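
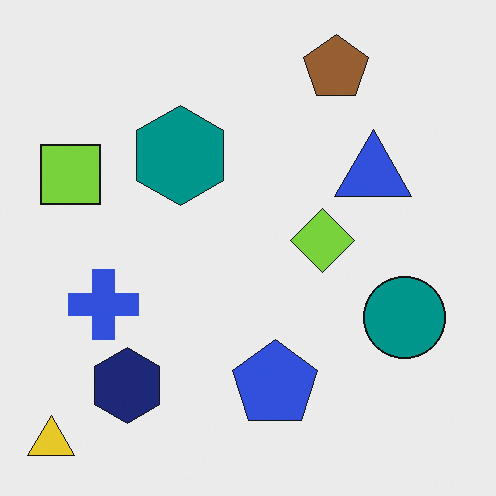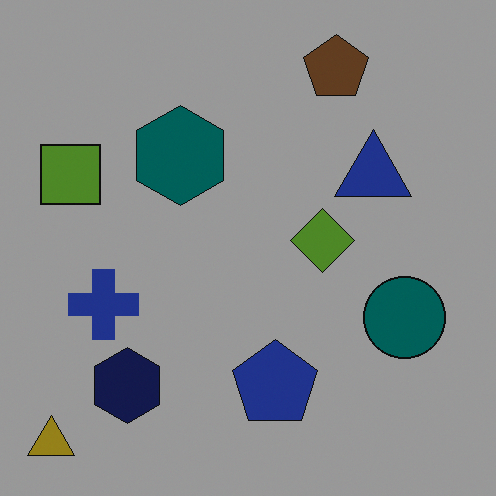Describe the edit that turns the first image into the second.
Substantially darkened.

Every pixel — background and shapes alike — is uniformly darkened.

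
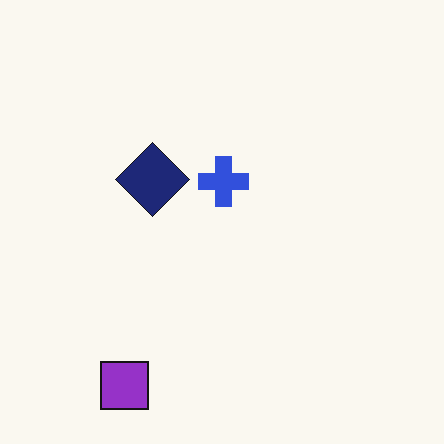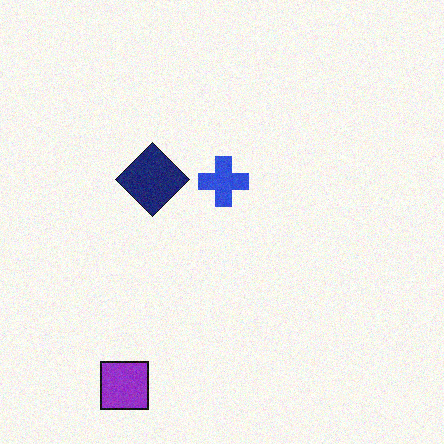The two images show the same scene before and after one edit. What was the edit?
Degraded with light additive noise.

Random speckle covers the whole image, including the flat background.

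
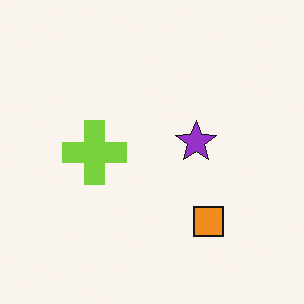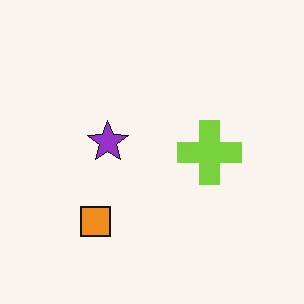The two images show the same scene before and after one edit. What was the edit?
It was flipped horizontally (left ↔ right).

The lime cross is in the left of the first image and the right of the second — shapes on opposite sides of the vertical midline have swapped in a mirror flip.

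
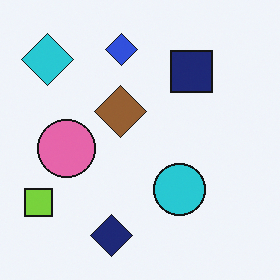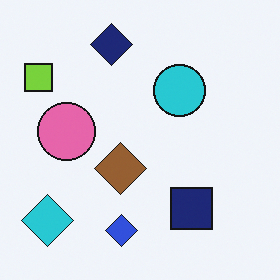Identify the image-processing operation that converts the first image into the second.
This is the original image flipped vertically (top ↔ bottom).

The navy diamond is in the bottom of the first image and the top of the second — shapes on opposite sides of the horizontal midline have swapped in a mirror flip.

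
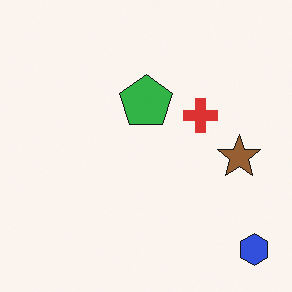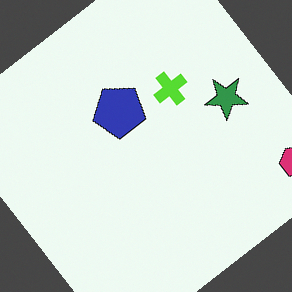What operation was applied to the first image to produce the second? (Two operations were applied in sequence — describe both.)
The second image is the first rotated counter-clockwise by a large amount — several tens of degrees, then hue-shifted by a moderate amount.

Every shape is tilted by the same angle and the image corners show triangular fill wedges — a whole-image rotation by a non-right angle. Every shape's color has rotated by the same amount around the hue wheel — a uniform hue shift.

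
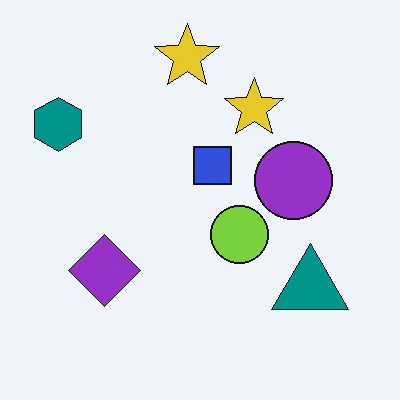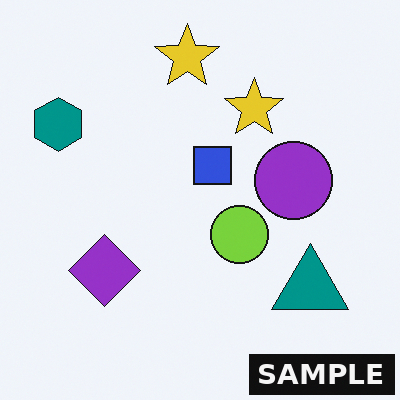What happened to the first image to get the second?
Watermarked with the text "SAMPLE" in the lower-right corner.

A dark label reading "SAMPLE" appears in the lower-right corner.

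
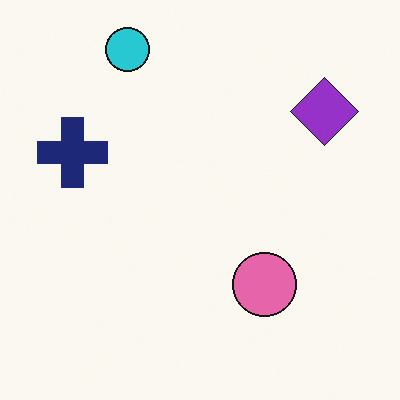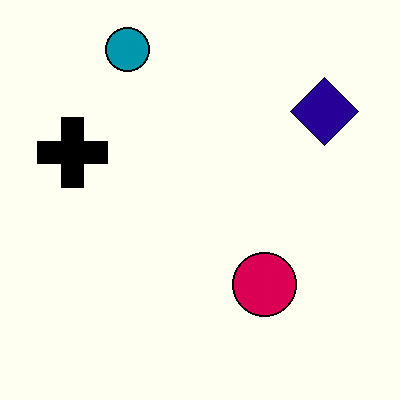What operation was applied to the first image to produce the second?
Boosted in contrast.

Tones are pushed away from mid-grey across the whole image — a global contrast change.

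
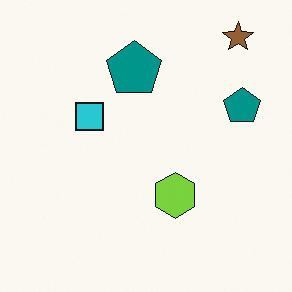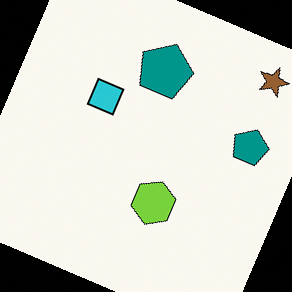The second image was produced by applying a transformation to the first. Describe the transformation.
It was rotated clockwise by a moderate amount.

Every shape is tilted by the same angle and the image corners show triangular fill wedges — a whole-image rotation by a non-right angle.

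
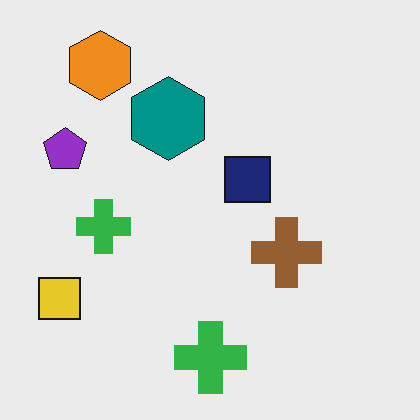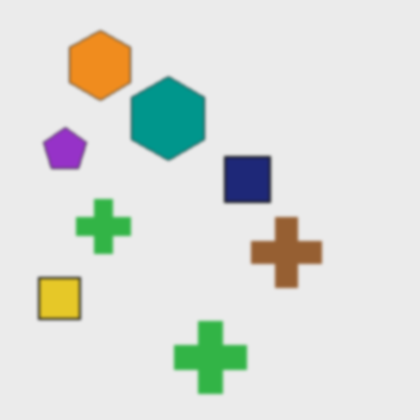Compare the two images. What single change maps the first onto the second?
This is the original image lightly blurred.

Shape edges and outlines are uniformly softened across the whole image.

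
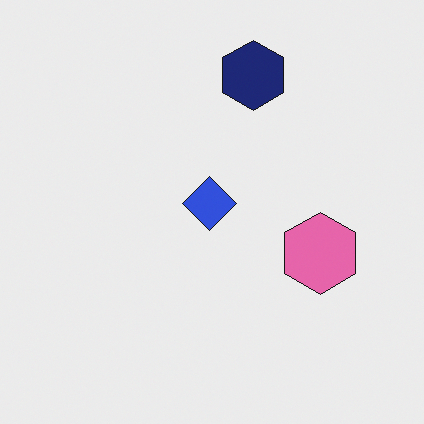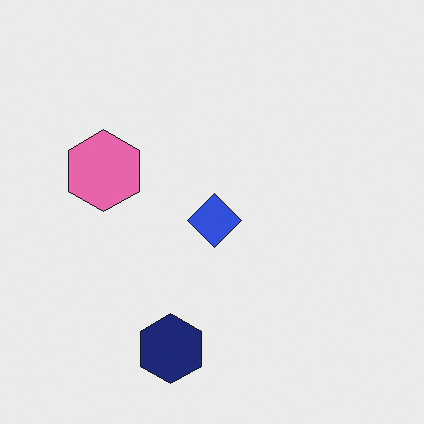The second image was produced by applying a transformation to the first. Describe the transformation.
The image was rotated 180°.

The navy hexagon sits in the top of the first image and the bottom of the second — consistent with a whole-image 180° rotation.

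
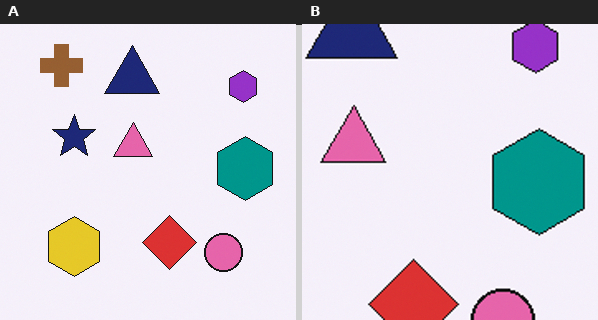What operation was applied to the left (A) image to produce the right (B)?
The right (B) image is the left (A) cropped to a noticeably smaller region and rescaled.

The visible shapes are larger and the field of view is narrower; shapes near the original edges may be partly or wholly outside the frame — a crop-and-rescale.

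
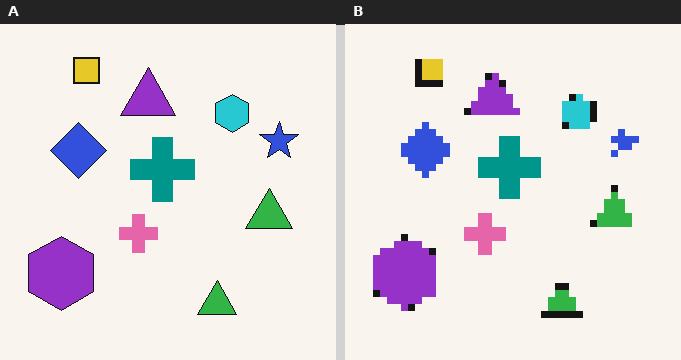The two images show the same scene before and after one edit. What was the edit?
The image was moderately pixelated.

Shapes are reduced to large square blocks; fine edges and outlines are lost — a downscale-then-upscale (mosaic) effect.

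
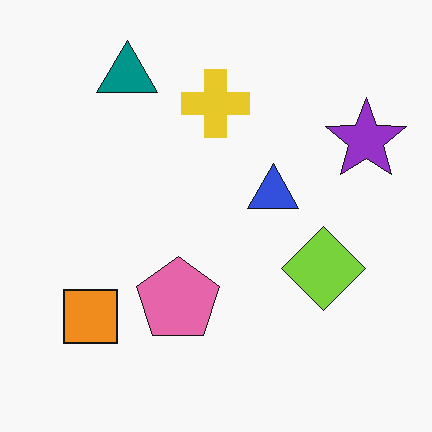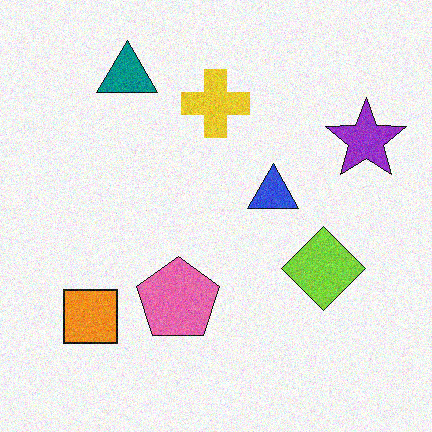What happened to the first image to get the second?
This is the original image degraded with visible gaussian noise.

Random speckle covers the whole image, including the flat background.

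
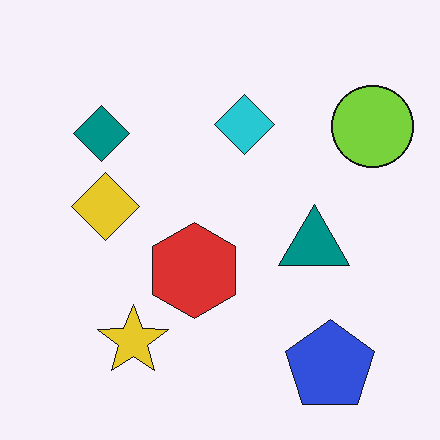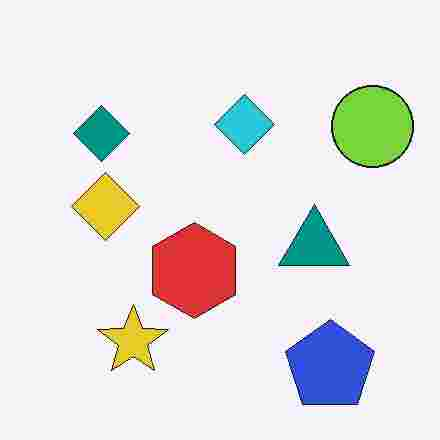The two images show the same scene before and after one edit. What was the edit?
The image was degraded with heavy JPEG compression.

Blocky 8×8 compression artifacts appear around shape edges and the flat background shows ringing — characteristic JPEG degradation.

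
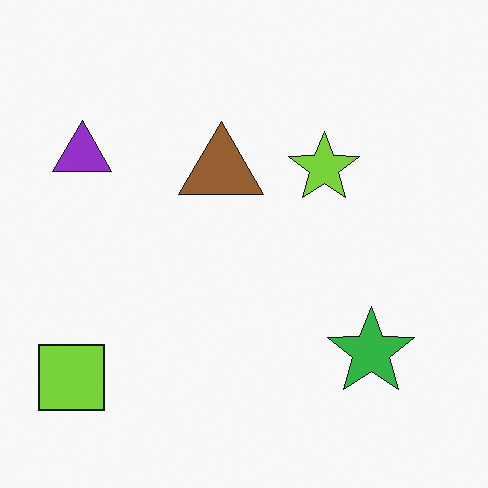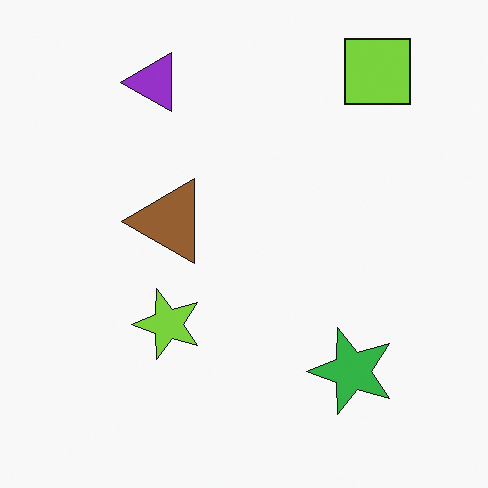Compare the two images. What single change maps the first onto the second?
Transposed (reflected across the top-left ↔ bottom-right diagonal).

Shapes have swapped their row and column positions — what was in the top-right is now in the bottom-left — a diagonal reflection.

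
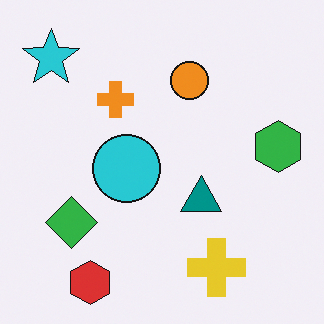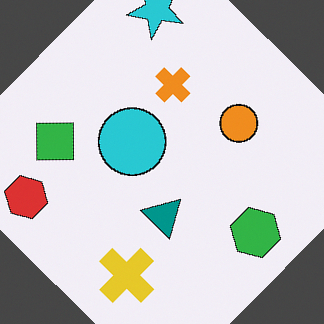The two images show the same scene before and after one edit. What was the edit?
Rotated clockwise by a large amount — several tens of degrees.

Every shape is tilted by the same angle and the image corners show triangular fill wedges — a whole-image rotation by a non-right angle.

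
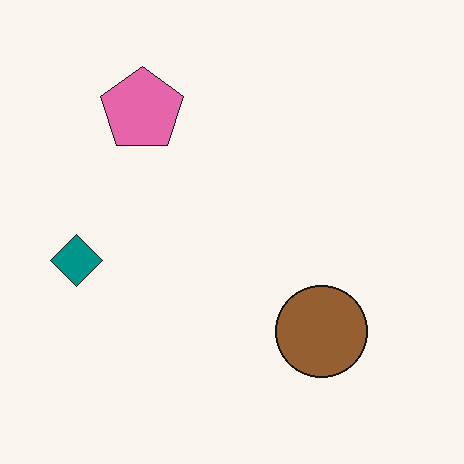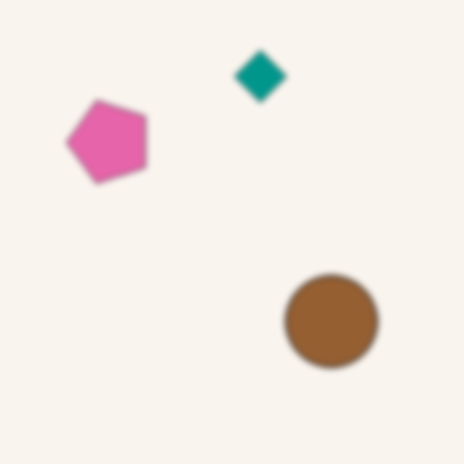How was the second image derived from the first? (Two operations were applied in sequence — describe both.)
The second image is the first transposed (reflected across the top-left ↔ bottom-right diagonal), then noticeably gaussian-blurred.

Shapes have swapped their row and column positions — what was in the top-right is now in the bottom-left — a diagonal reflection. Shape edges and outlines are uniformly softened across the whole image.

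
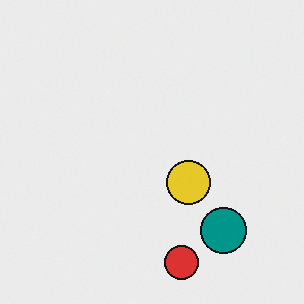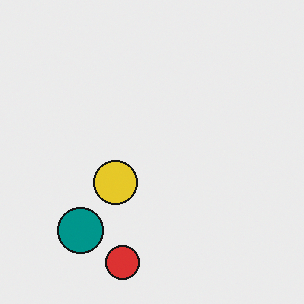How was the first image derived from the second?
Flipped horizontally (left ↔ right).

The teal circle is in the bottom-left of the second image and the bottom-right of the first — shapes on opposite sides of the vertical midline have swapped in a mirror flip.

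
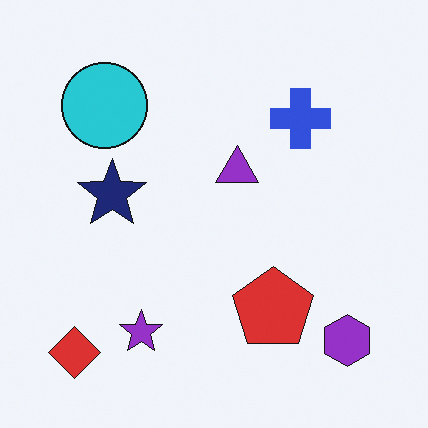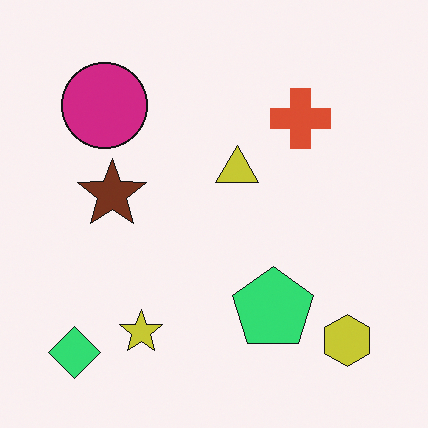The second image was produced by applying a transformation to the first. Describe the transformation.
The second image is the first hue-shifted by a moderate amount.

Every shape's color has rotated by the same amount around the hue wheel — a uniform hue shift.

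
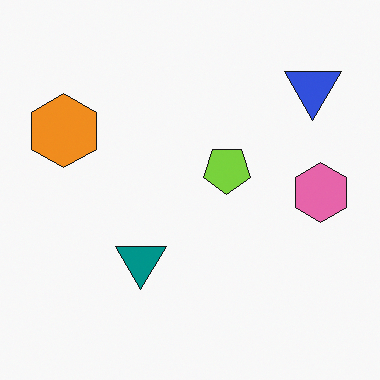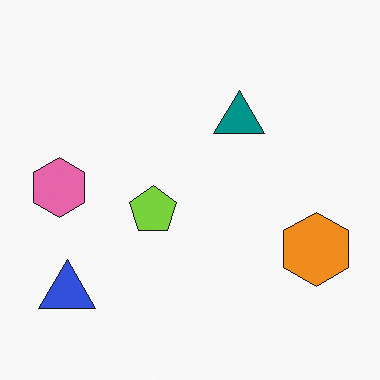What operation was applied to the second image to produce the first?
The image was rotated 180°.

The blue triangle sits in the bottom-left of the second image and the top-right of the first — consistent with a whole-image 180° rotation.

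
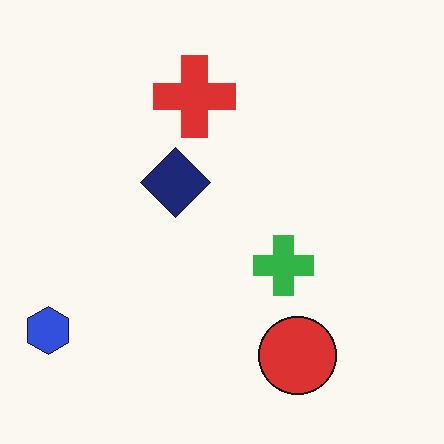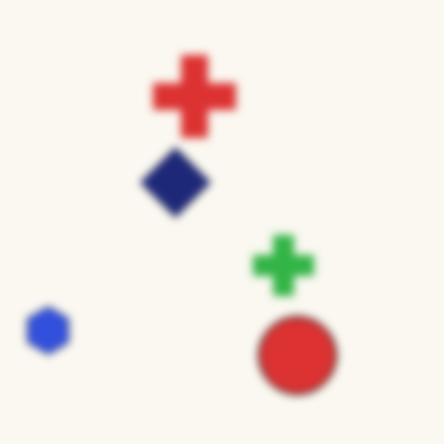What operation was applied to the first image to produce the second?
Moderately blurred.

Shape edges and outlines are uniformly softened across the whole image.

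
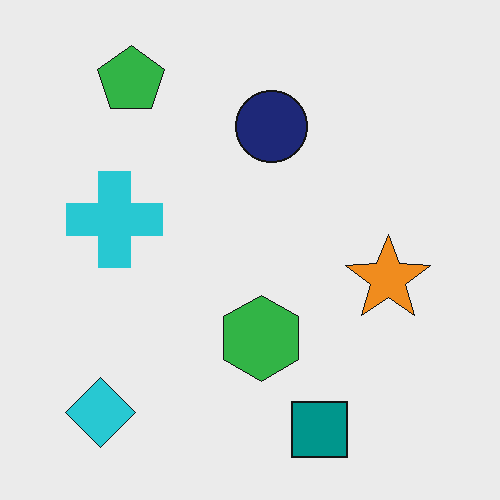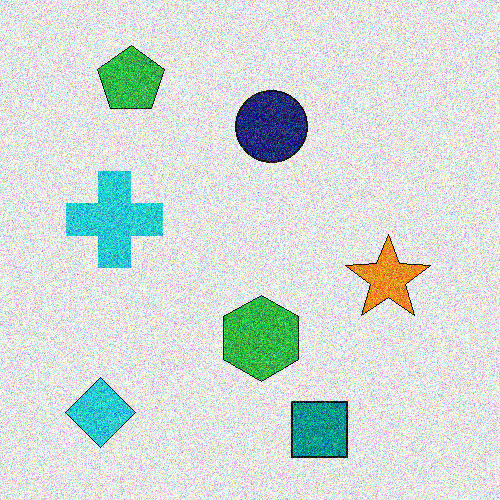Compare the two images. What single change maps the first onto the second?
Degraded with strong gaussian noise.

Random speckle covers the whole image, including the flat background.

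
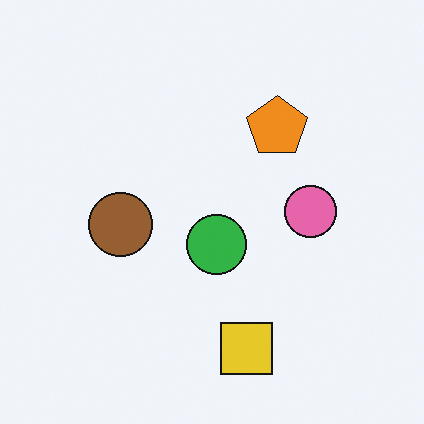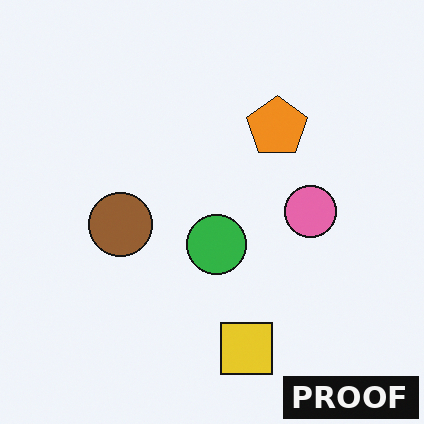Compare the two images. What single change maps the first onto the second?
This is the original image watermarked with the text "PROOF" in the lower-right corner.

A dark label reading "PROOF" appears in the lower-right corner.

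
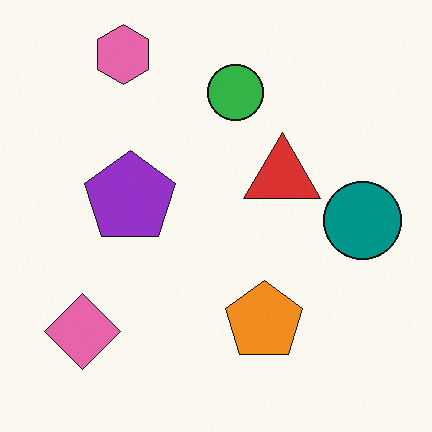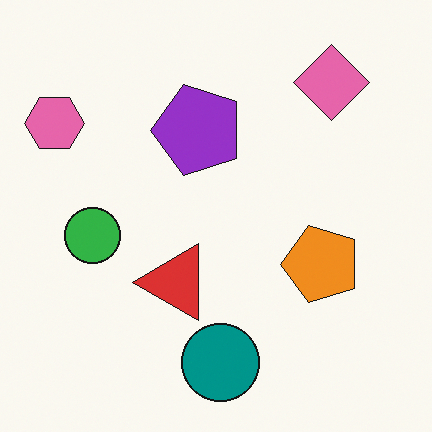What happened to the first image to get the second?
The second image is the first transposed (reflected across the top-left ↔ bottom-right diagonal).

Shapes have swapped their row and column positions — what was in the top-right is now in the bottom-left — a diagonal reflection.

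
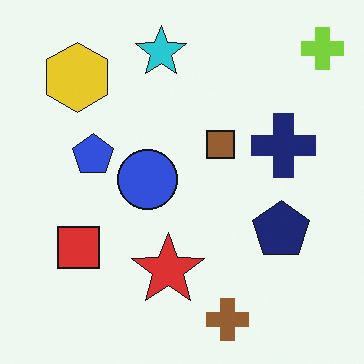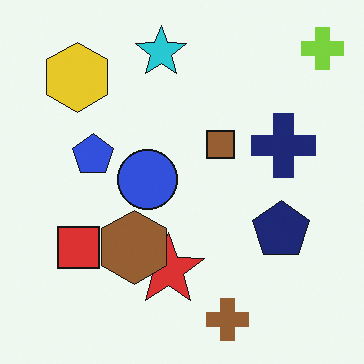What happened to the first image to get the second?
The image was overlaid with an additional brown hexagon.

A brown hexagon appears in the second image that is absent from the first.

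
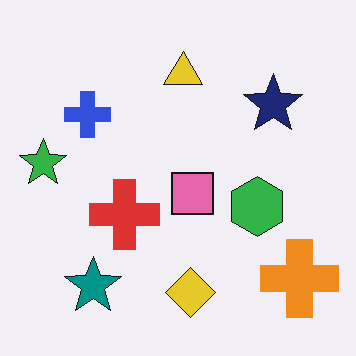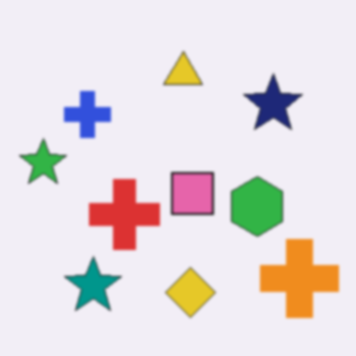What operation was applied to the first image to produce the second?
The image was slightly softened.

Shape edges and outlines are uniformly softened across the whole image.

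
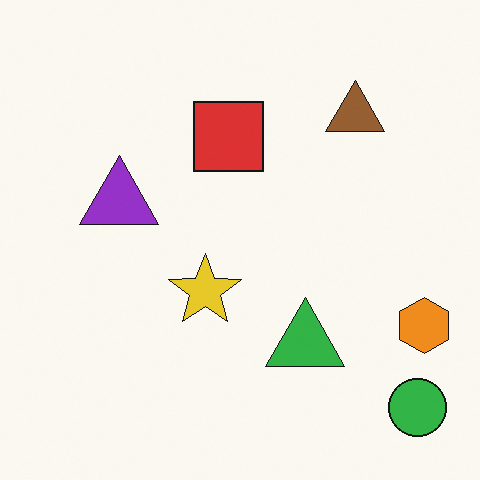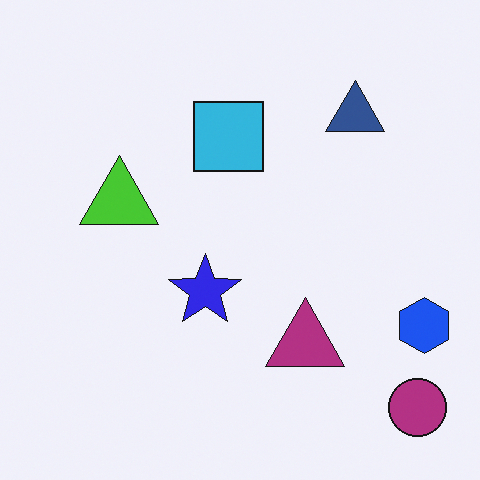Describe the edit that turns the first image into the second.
The transformation is: hue-shifted by a large amount.

Every shape's color has rotated by the same amount around the hue wheel — a uniform hue shift.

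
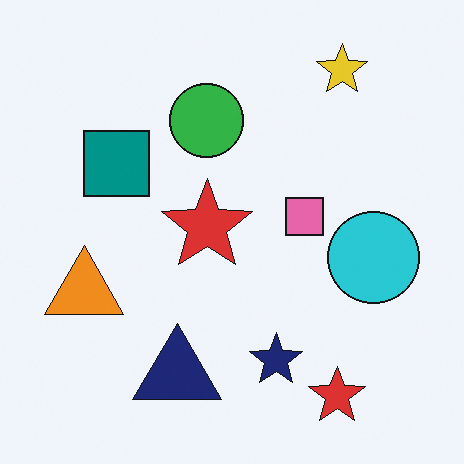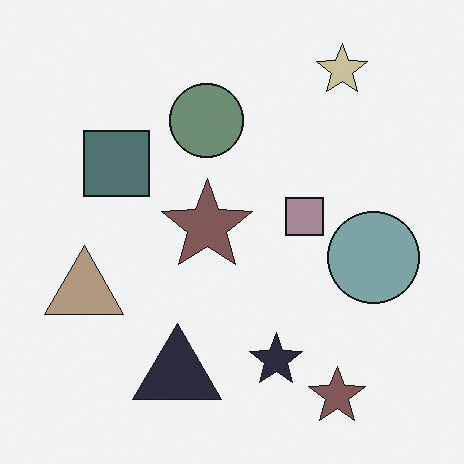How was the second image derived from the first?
Heavily desaturated.

All colors are more muted and greyish — a global saturation change.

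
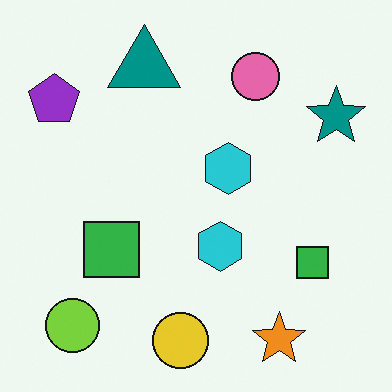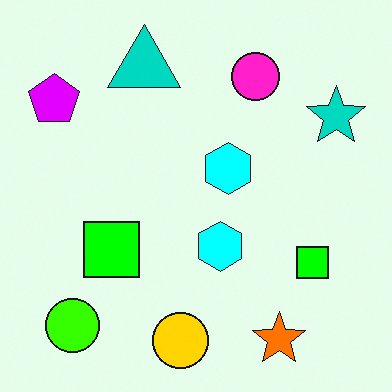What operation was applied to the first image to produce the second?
The image was made much more vivid (saturation change).

All colors are more vivid — a global saturation change.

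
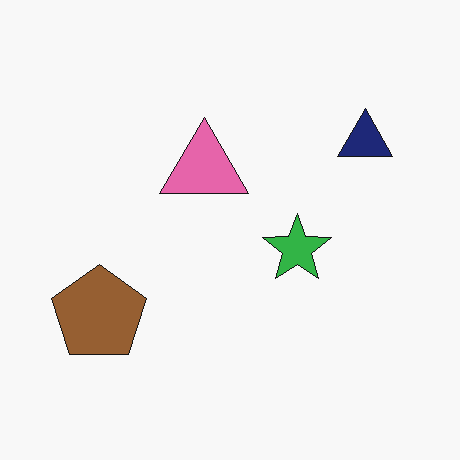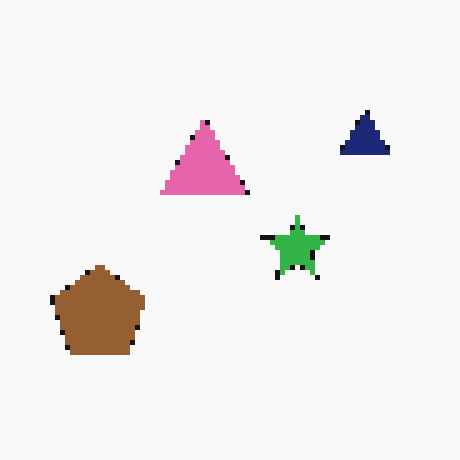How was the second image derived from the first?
The image was mildly pixelated.

Shapes are reduced to large square blocks; fine edges and outlines are lost — a downscale-then-upscale (mosaic) effect.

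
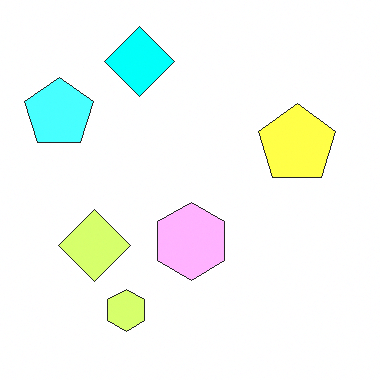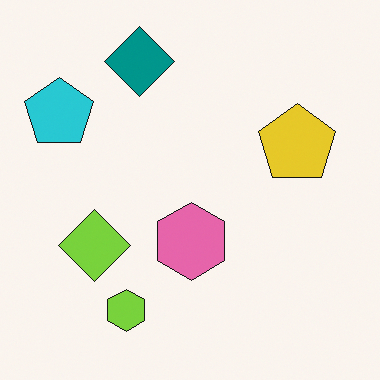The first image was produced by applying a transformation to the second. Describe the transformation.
The image was substantially brightened.

Every pixel — background and shapes alike — is uniformly brightened.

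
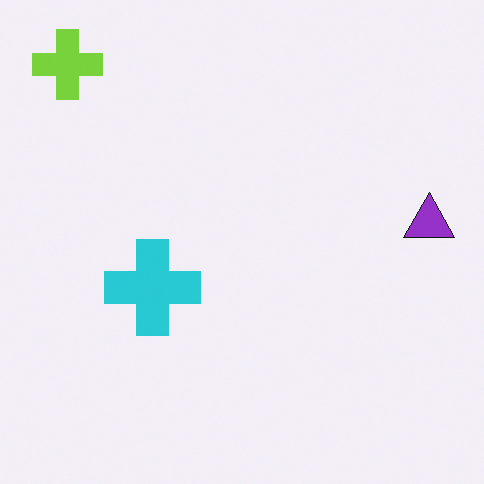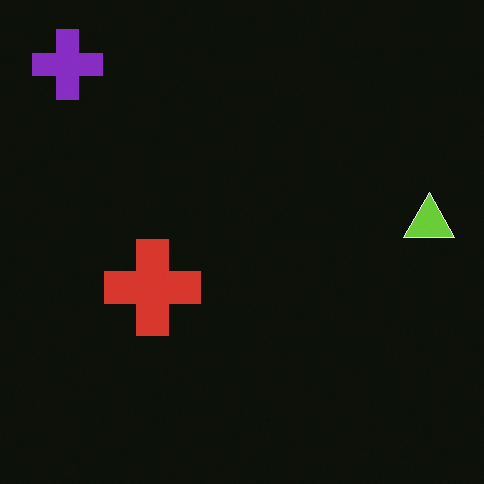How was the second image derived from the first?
Color-inverted (negative).

The light background has become dark and every shape's color is its complement — a photographic negative.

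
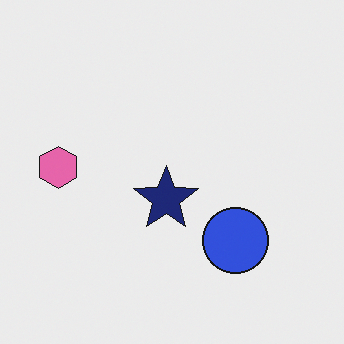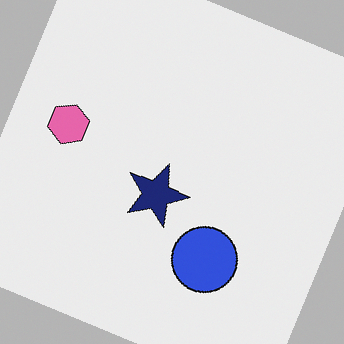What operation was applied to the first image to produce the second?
This is the original image rotated clockwise by a moderate amount.

Every shape is tilted by the same angle and the image corners show triangular fill wedges — a whole-image rotation by a non-right angle.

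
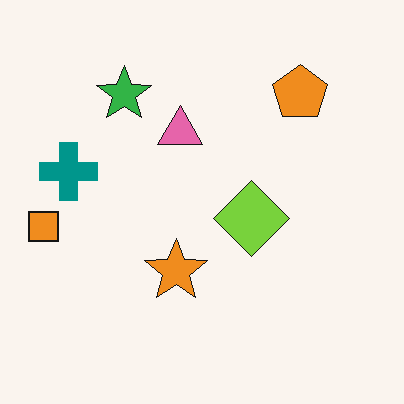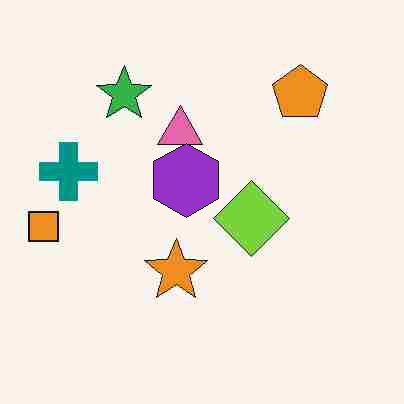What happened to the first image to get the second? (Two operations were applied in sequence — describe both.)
This is the original image degraded with heavy JPEG compression, then overlaid with an additional purple hexagon.

Blocky 8×8 compression artifacts appear around shape edges and the flat background shows ringing — characteristic JPEG degradation. A purple hexagon appears in the second image that is absent from the first.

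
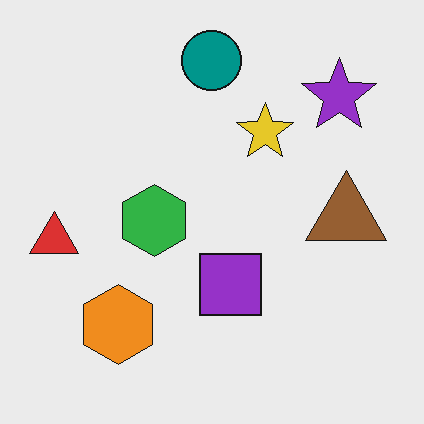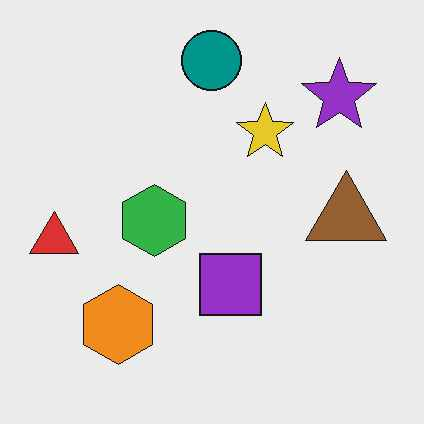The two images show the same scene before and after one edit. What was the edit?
Given moderate JPEG compression.

Blocky 8×8 compression artifacts appear around shape edges and the flat background shows ringing — characteristic JPEG degradation.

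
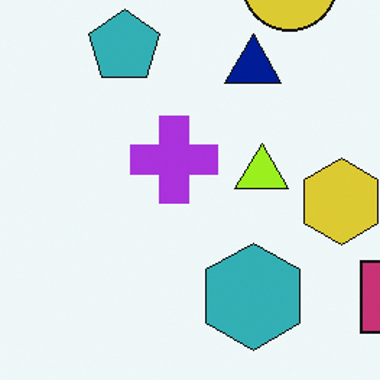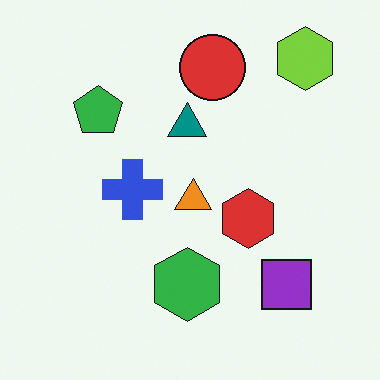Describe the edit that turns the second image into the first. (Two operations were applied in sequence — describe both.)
The transformation is: cropped slightly and scaled back up, then hue-shifted by a small amount.

The visible shapes are larger and the field of view is narrower; shapes near the original edges may be partly or wholly outside the frame — a crop-and-rescale. Every shape's color has rotated by the same amount around the hue wheel — a uniform hue shift.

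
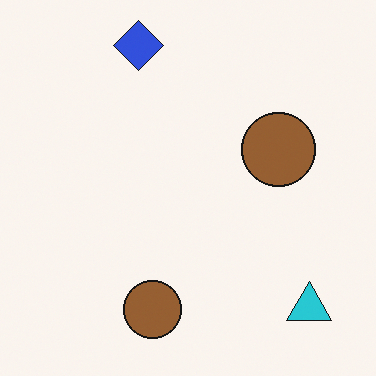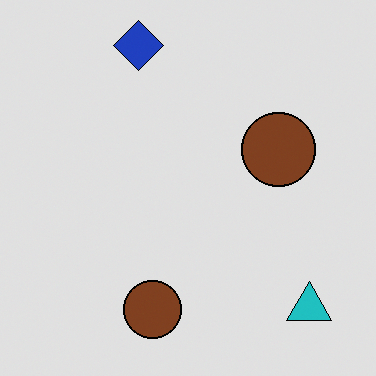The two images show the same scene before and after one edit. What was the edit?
It was moderately posterized.

Each flat color has snapped to a coarser quantized level — most visibly, the near-white background has dropped to a flat grey.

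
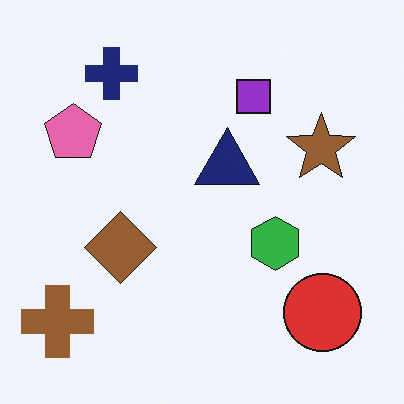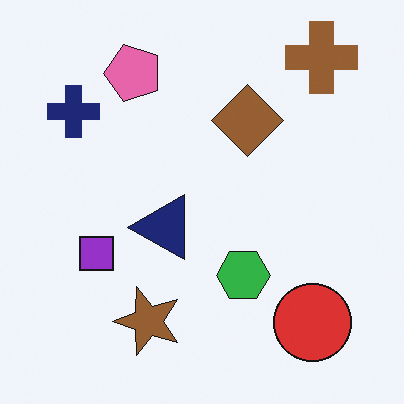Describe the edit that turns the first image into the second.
It was transposed (reflected across the top-left ↔ bottom-right diagonal).

Shapes have swapped their row and column positions — what was in the top-right is now in the bottom-left — a diagonal reflection.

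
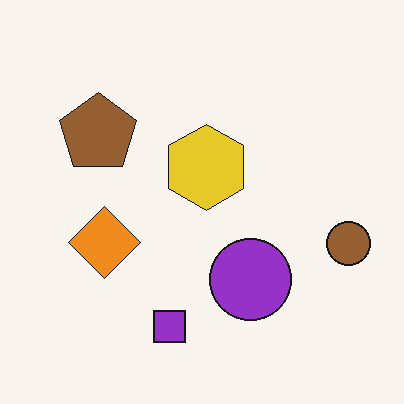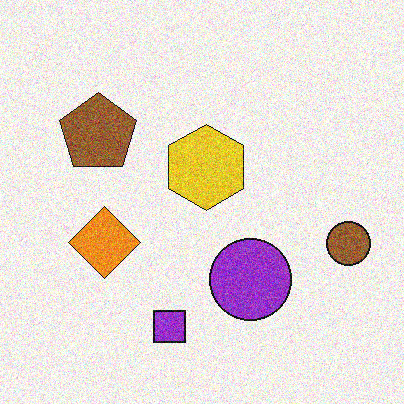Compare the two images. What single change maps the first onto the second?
The transformation is: degraded with moderate additive noise.

Random speckle covers the whole image, including the flat background.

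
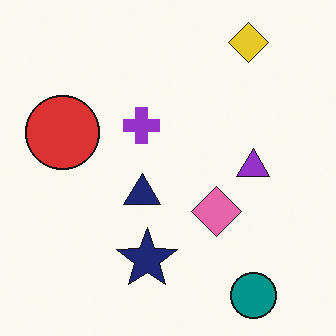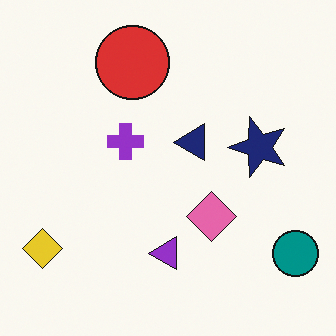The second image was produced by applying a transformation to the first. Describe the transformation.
Transposed (reflected across the top-left ↔ bottom-right diagonal).

Shapes have swapped their row and column positions — what was in the top-right is now in the bottom-left — a diagonal reflection.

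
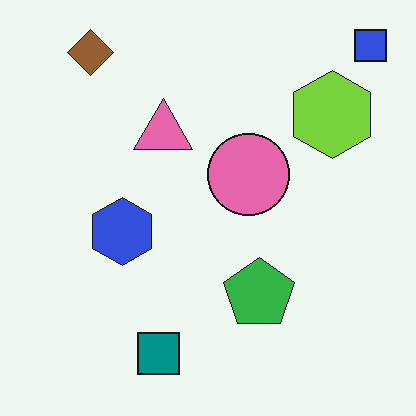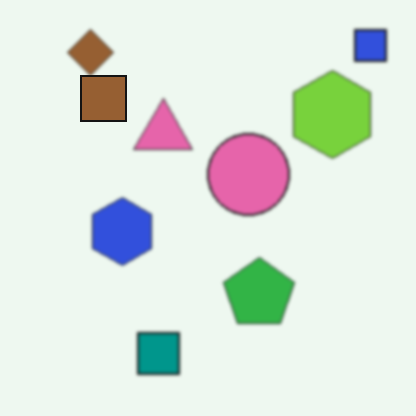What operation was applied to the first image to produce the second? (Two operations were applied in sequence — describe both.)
This is the original image given a subtle gaussian blur, then overlaid with an additional brown square.

Shape edges and outlines are uniformly softened across the whole image. A brown square appears in the second image that is absent from the first.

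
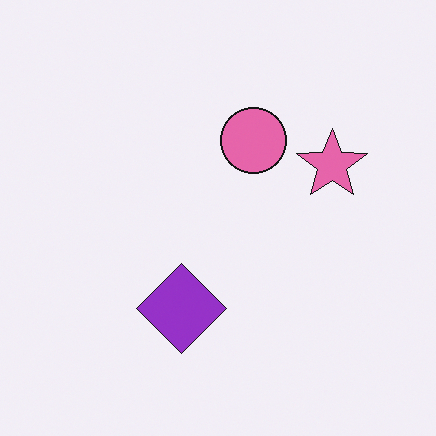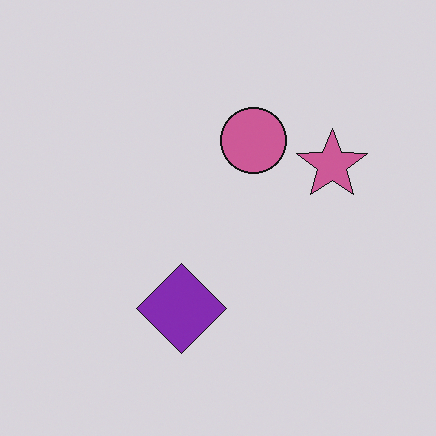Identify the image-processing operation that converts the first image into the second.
The transformation is: darkened a little.

Every pixel — background and shapes alike — is uniformly darkened.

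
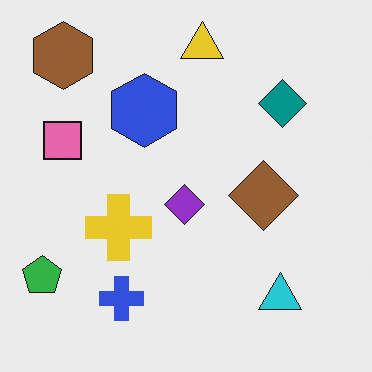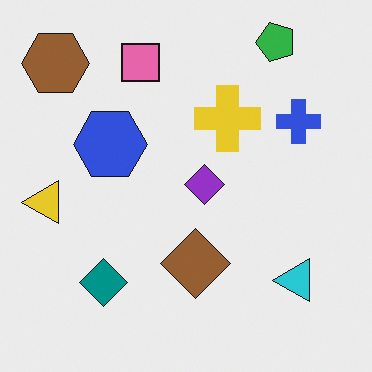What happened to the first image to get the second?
The second image is the first transposed (reflected across the top-left ↔ bottom-right diagonal).

Shapes have swapped their row and column positions — what was in the top-right is now in the bottom-left — a diagonal reflection.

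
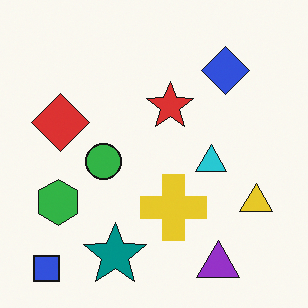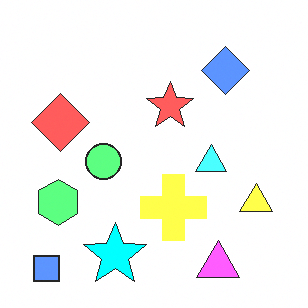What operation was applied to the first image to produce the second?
The second image is the first noticeably brightened.

Every pixel — background and shapes alike — is uniformly brightened.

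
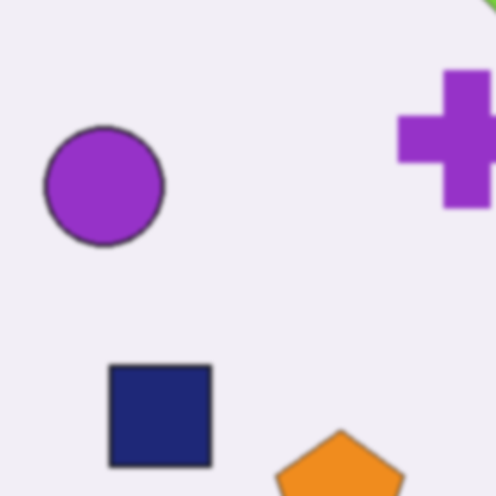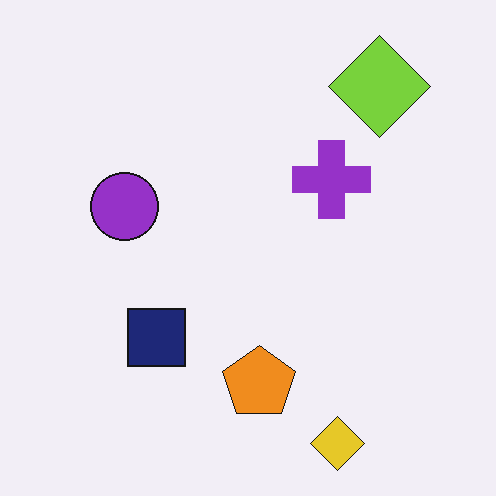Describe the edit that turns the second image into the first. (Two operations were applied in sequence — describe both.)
It was given a subtle gaussian blur, then cropped to a noticeably smaller region and rescaled.

Shape edges and outlines are uniformly softened across the whole image. The visible shapes are larger and the field of view is narrower; shapes near the original edges may be partly or wholly outside the frame — a crop-and-rescale.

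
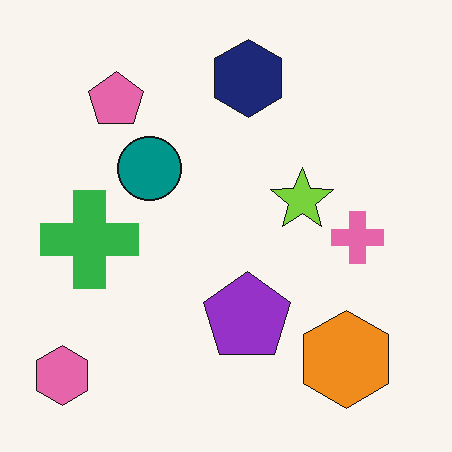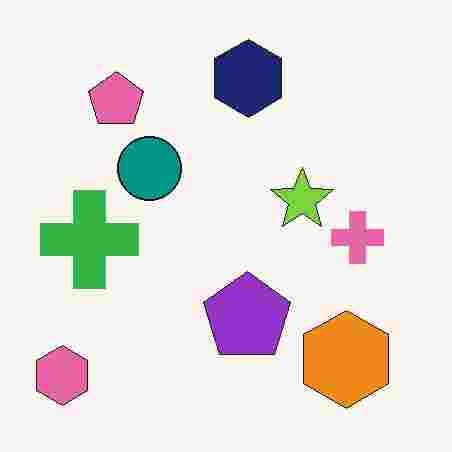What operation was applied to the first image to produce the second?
It was heavily JPEG-compressed with obvious blocking artifacts.

Blocky 8×8 compression artifacts appear around shape edges and the flat background shows ringing — characteristic JPEG degradation.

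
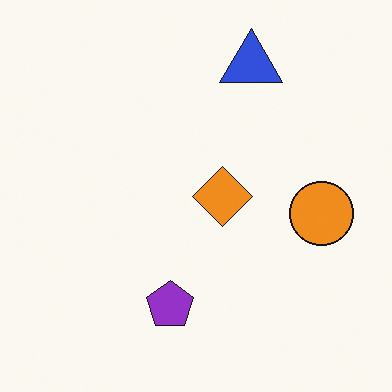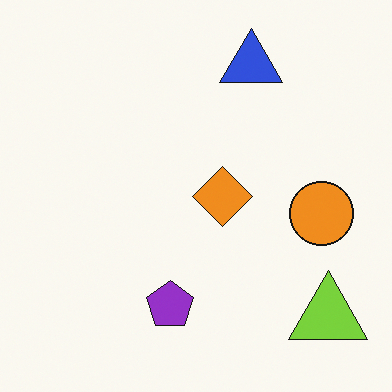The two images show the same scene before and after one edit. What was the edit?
It was overlaid with an additional lime triangle.

A lime triangle appears in the second image that is absent from the first.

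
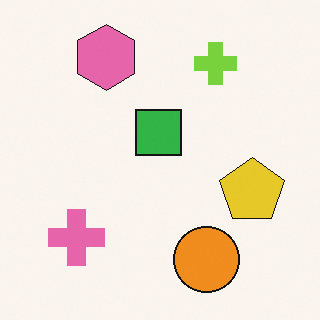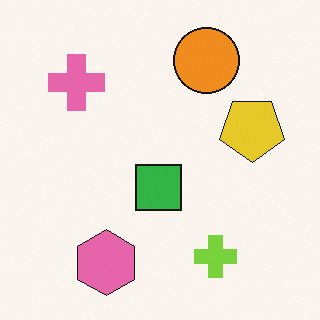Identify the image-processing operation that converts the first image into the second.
This is the original image flipped vertically (top ↔ bottom).

The pink hexagon is in the top-left of the first image and the bottom-left of the second — shapes on opposite sides of the horizontal midline have swapped in a mirror flip.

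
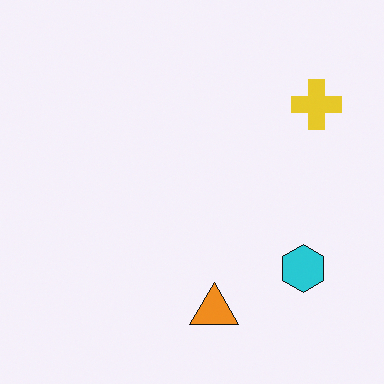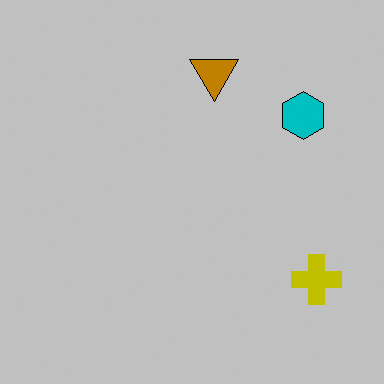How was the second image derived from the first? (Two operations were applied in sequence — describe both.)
The transformation is: flipped vertically (top ↔ bottom), then heavily posterized to just a handful of flat colors.

The orange triangle is in the bottom of the first image and the top of the second — shapes on opposite sides of the horizontal midline have swapped in a mirror flip. Each flat color has snapped to a coarser quantized level — most visibly, the near-white background has dropped to a flat grey.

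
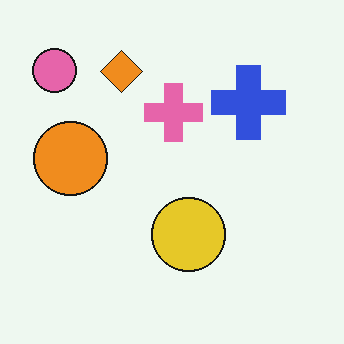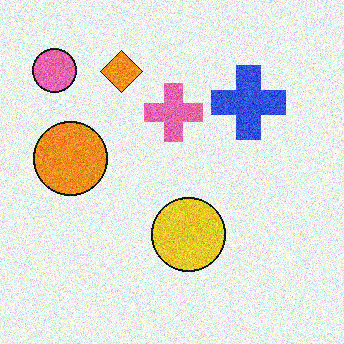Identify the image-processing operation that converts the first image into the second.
The image was degraded with visible gaussian noise.

Random speckle covers the whole image, including the flat background.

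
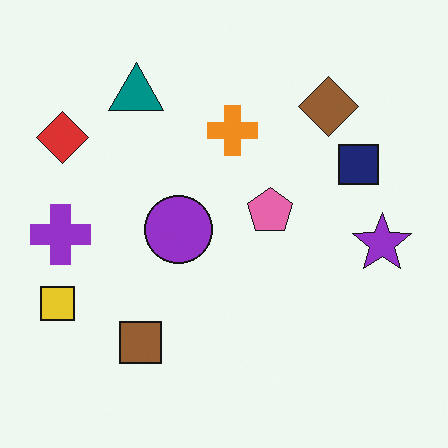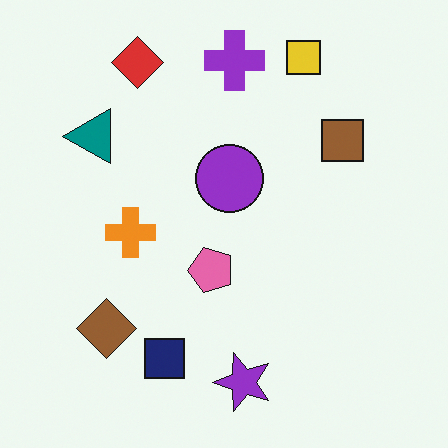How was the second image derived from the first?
The second image is the first transposed (reflected across the top-left ↔ bottom-right diagonal).

Shapes have swapped their row and column positions — what was in the top-right is now in the bottom-left — a diagonal reflection.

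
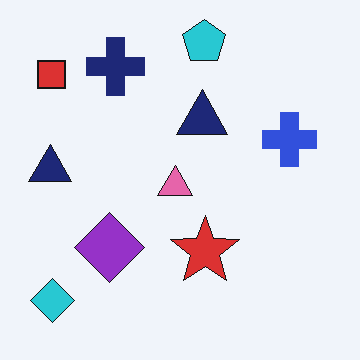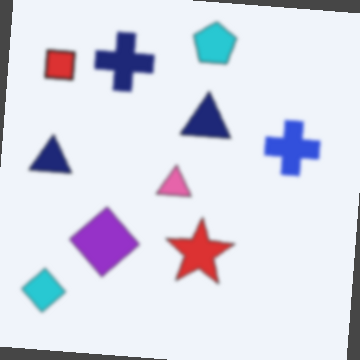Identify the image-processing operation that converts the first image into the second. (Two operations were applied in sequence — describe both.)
The second image is the first given a subtle gaussian blur, then rotated clockwise by a slight angle.

Shape edges and outlines are uniformly softened across the whole image. Every shape is tilted by the same angle and the image corners show triangular fill wedges — a whole-image rotation by a non-right angle.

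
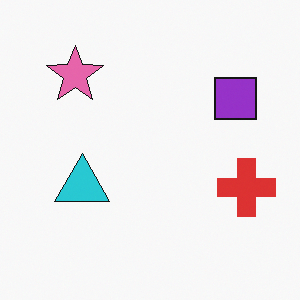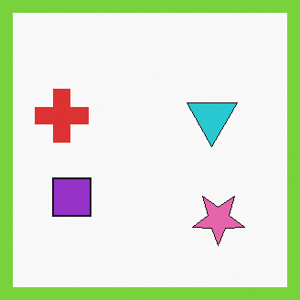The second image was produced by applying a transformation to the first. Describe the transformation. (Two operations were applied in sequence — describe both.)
The second image is the first rotated 180°, then framed with a lime border.

The pink star sits in the top-left of the first image and the bottom-right of the second — consistent with a whole-image 180° rotation. A solid lime frame runs around the edge of the second image, with the content slightly shrunk inside it.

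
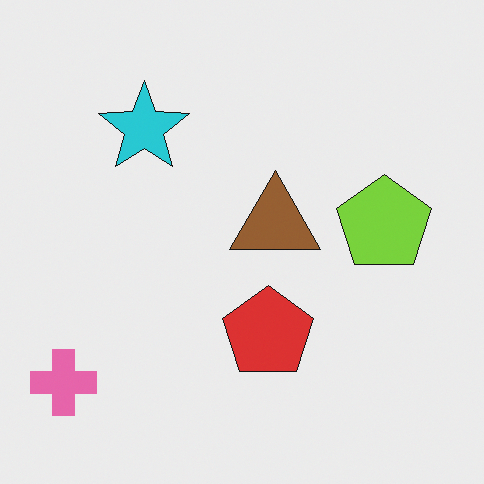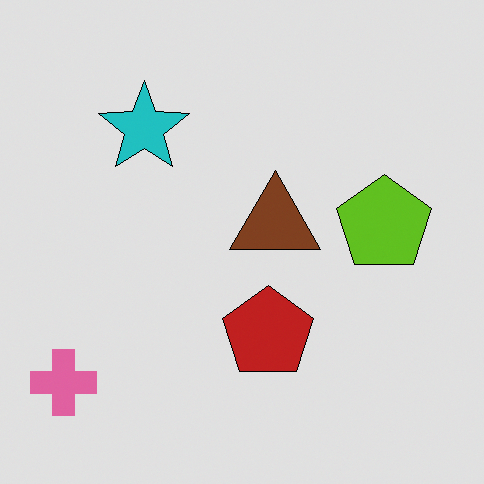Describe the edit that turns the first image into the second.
This is the original image posterized to a reduced palette.

Each flat color has snapped to a coarser quantized level — most visibly, the near-white background has dropped to a flat grey.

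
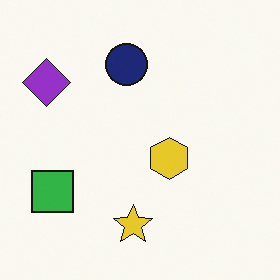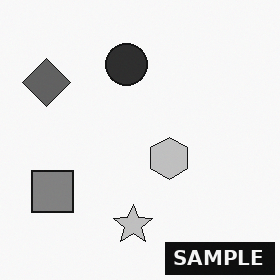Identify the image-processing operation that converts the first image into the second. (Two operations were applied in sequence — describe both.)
The second image is the first converted to grayscale, then watermarked with the text "SAMPLE" in the lower-right corner.

All color is removed — every shape is now a shade of grey. A dark label reading "SAMPLE" appears in the lower-right corner.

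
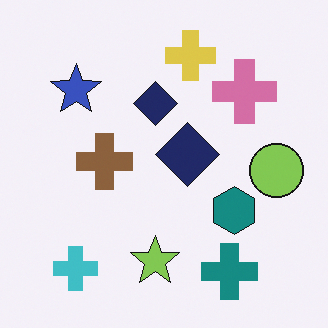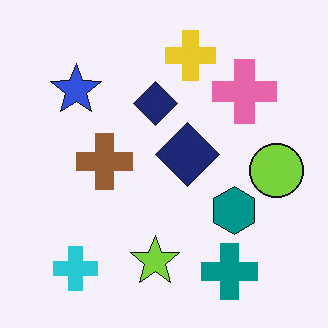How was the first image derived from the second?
This is the original image slightly desaturated.

All colors are more muted and greyish — a global saturation change.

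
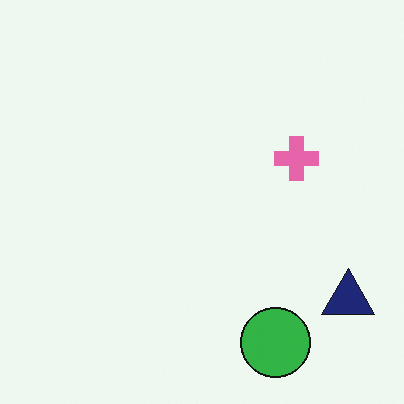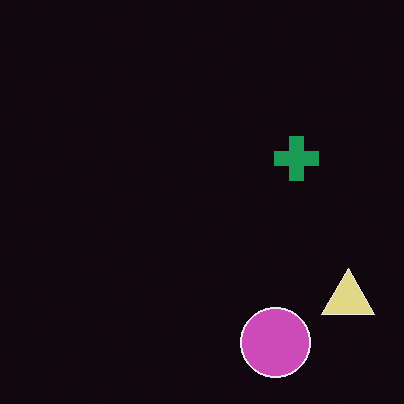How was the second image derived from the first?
Color-inverted (negative).

The light background has become dark and every shape's color is its complement — a photographic negative.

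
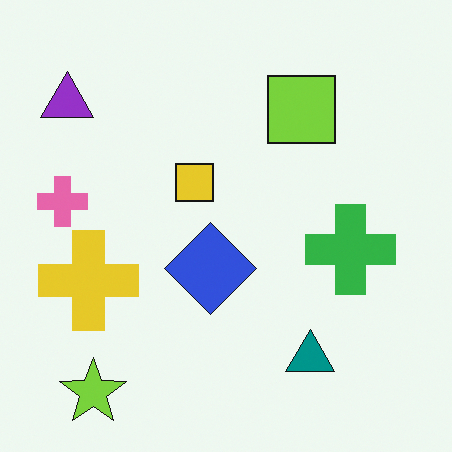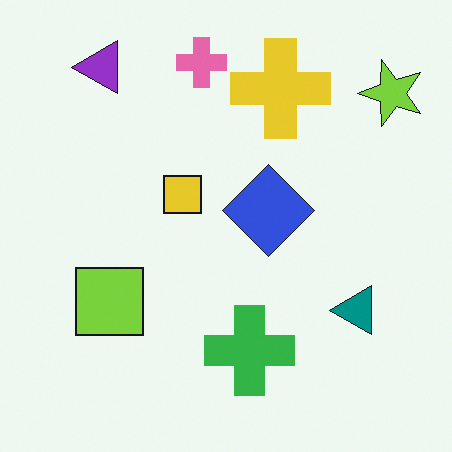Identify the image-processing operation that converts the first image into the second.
The second image is the first transposed (reflected across the top-left ↔ bottom-right diagonal).

Shapes have swapped their row and column positions — what was in the top-right is now in the bottom-left — a diagonal reflection.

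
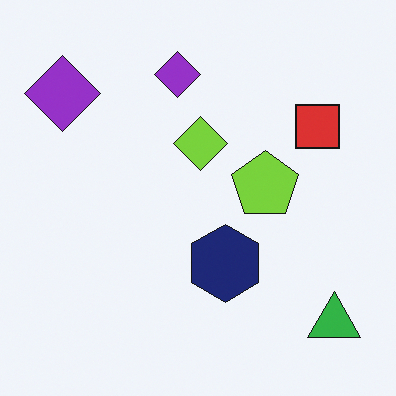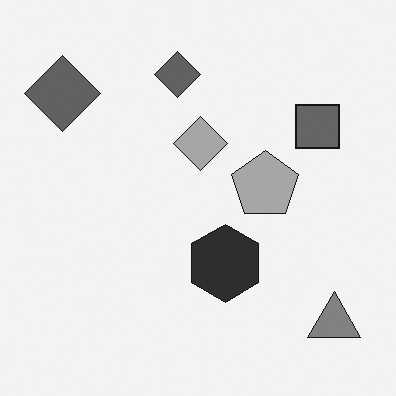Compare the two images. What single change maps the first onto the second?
Converted to grayscale.

All color is removed — every shape is now a shade of grey.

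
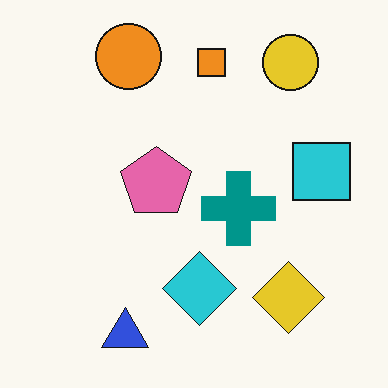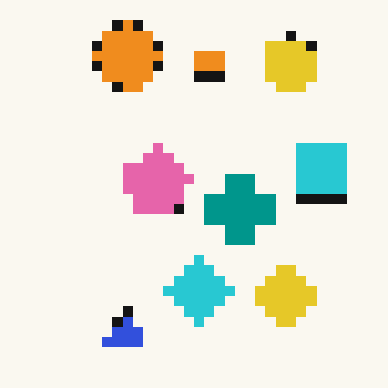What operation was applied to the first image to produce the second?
The second image is the first coarsely pixelated.

Shapes are reduced to large square blocks; fine edges and outlines are lost — a downscale-then-upscale (mosaic) effect.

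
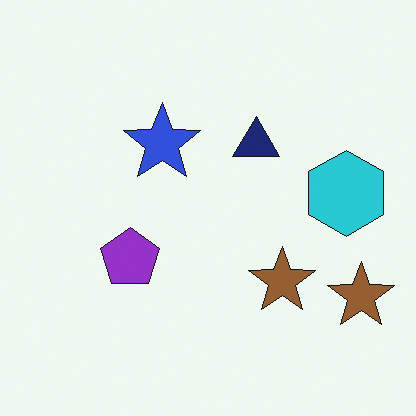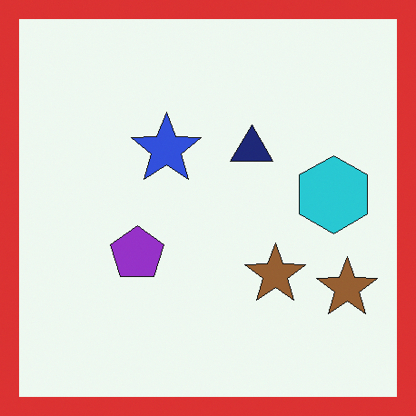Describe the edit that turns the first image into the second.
It was framed with a red border.

A solid red frame runs around the edge of the second image, with the content slightly shrunk inside it.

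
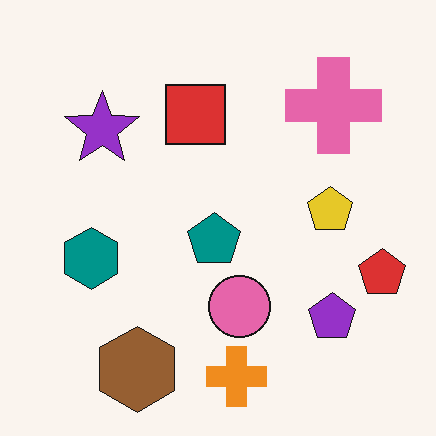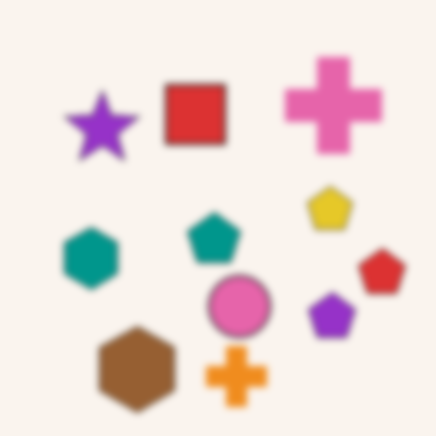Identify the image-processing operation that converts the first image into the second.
The second image is the first moderately blurred.

Shape edges and outlines are uniformly softened across the whole image.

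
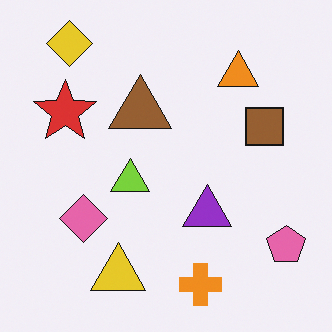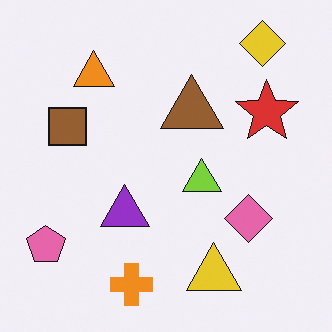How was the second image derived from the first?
It was flipped horizontally (left ↔ right).

The pink pentagon is in the bottom-right of the first image and the bottom-left of the second — shapes on opposite sides of the vertical midline have swapped in a mirror flip.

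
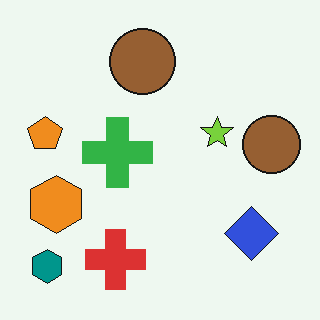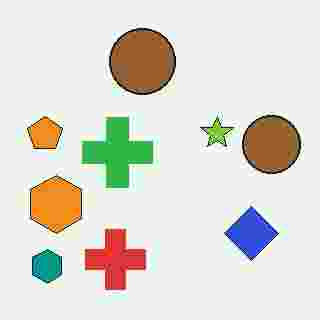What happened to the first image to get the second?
The transformation is: degraded with heavy JPEG compression.

Blocky 8×8 compression artifacts appear around shape edges and the flat background shows ringing — characteristic JPEG degradation.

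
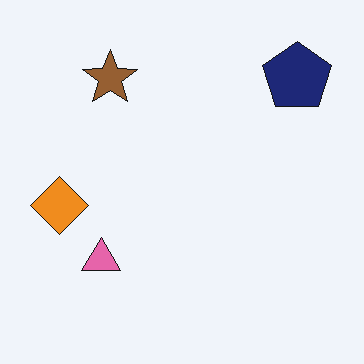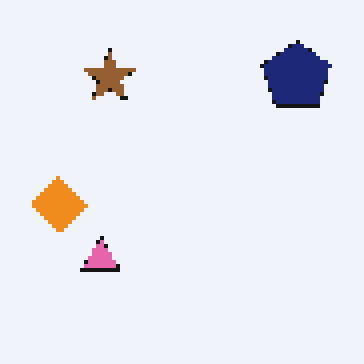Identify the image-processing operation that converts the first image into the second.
The transformation is: lightly pixelated (a mild mosaic effect).

Shapes are reduced to large square blocks; fine edges and outlines are lost — a downscale-then-upscale (mosaic) effect.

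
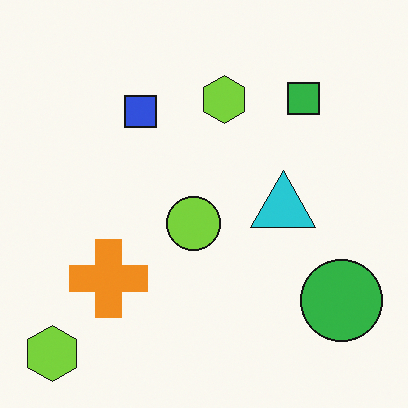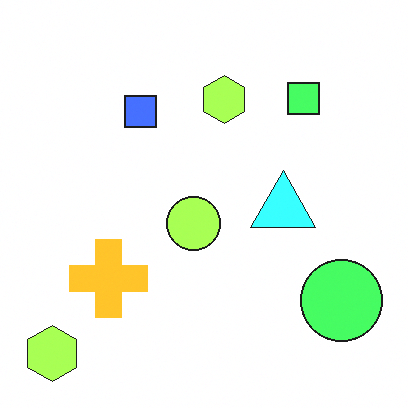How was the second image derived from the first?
The image was substantially brightened.

Every pixel — background and shapes alike — is uniformly brightened.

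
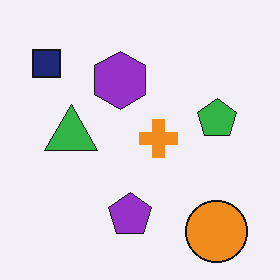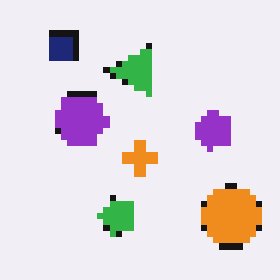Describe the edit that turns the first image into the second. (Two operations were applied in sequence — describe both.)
Moderately pixelated, then transposed (reflected across the top-left ↔ bottom-right diagonal).

Shapes are reduced to large square blocks; fine edges and outlines are lost — a downscale-then-upscale (mosaic) effect. Shapes have swapped their row and column positions — what was in the top-right is now in the bottom-left — a diagonal reflection.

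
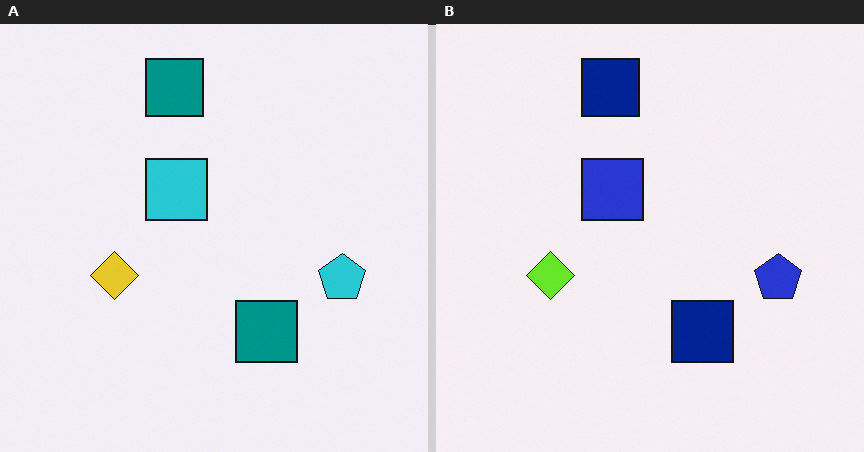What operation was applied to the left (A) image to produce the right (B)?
This is the original image hue-shifted by a small amount.

Every shape's color has rotated by the same amount around the hue wheel — a uniform hue shift.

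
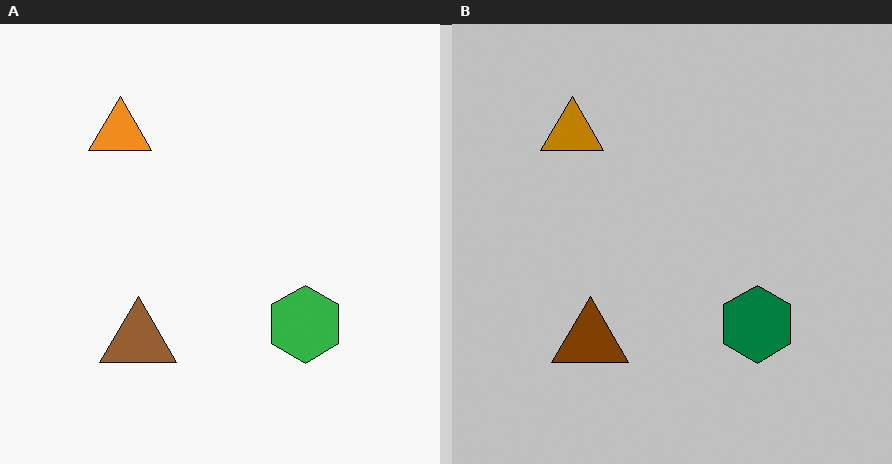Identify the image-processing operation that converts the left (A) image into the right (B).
The transformation is: aggressively posterized.

Each flat color has snapped to a coarser quantized level — most visibly, the near-white background has dropped to a flat grey.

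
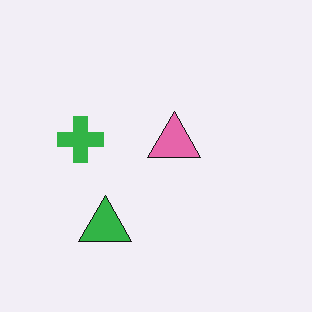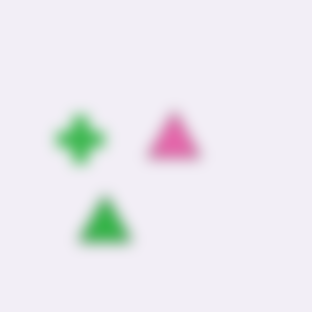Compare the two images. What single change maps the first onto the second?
The transformation is: strongly gaussian-blurred.

Shape edges and outlines are uniformly softened across the whole image.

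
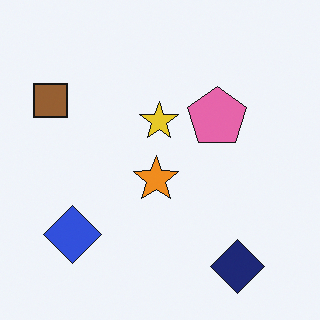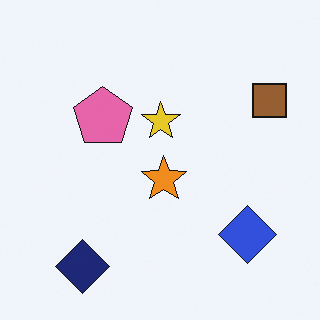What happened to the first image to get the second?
The image was flipped horizontally (left ↔ right).

The brown square is in the top-left of the first image and the top-right of the second — shapes on opposite sides of the vertical midline have swapped in a mirror flip.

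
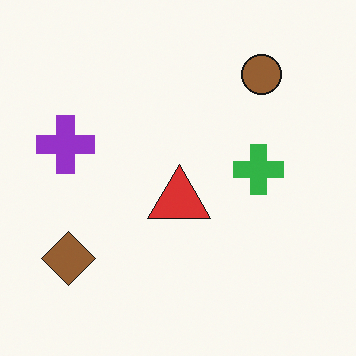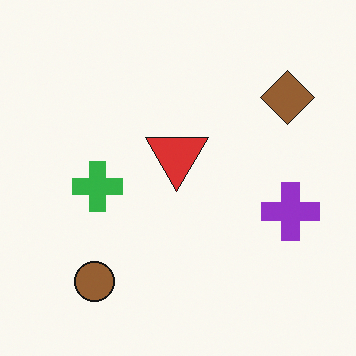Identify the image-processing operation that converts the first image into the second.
Rotated 180°.

The brown diamond sits in the bottom-left of the first image and the top-right of the second — consistent with a whole-image 180° rotation.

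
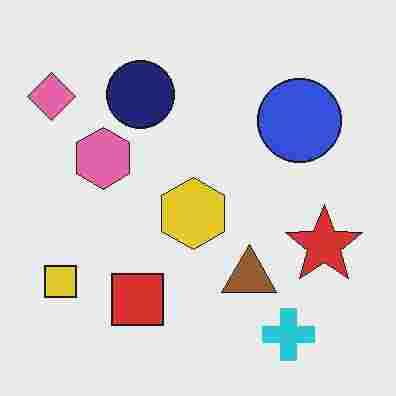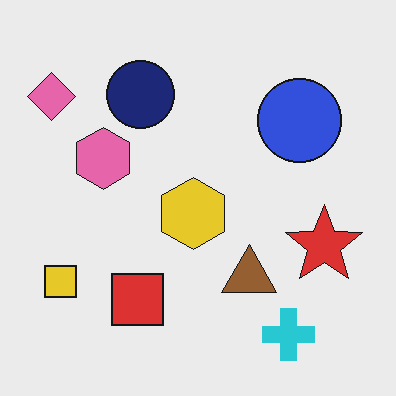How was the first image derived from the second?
The first image is the second degraded with heavy JPEG compression.

Blocky 8×8 compression artifacts appear around shape edges and the flat background shows ringing — characteristic JPEG degradation.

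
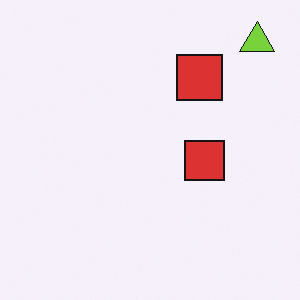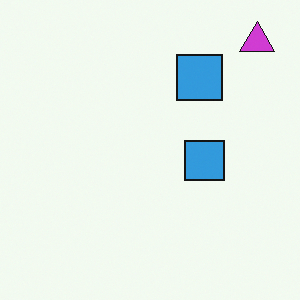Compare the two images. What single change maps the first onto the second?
The transformation is: hue-shifted by a large amount.

Every shape's color has rotated by the same amount around the hue wheel — a uniform hue shift.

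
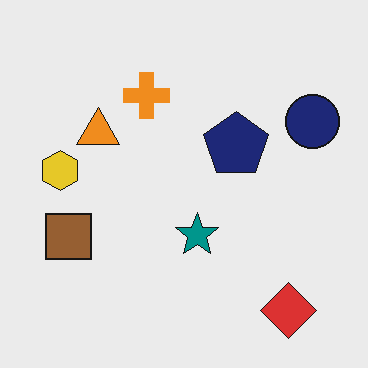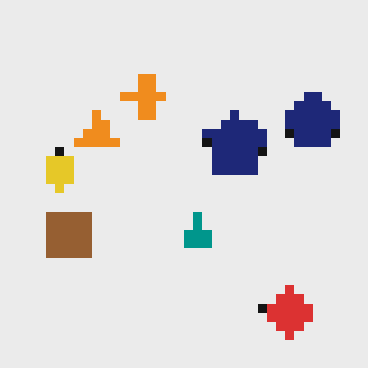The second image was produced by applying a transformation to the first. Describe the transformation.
The image was coarsely pixelated.

Shapes are reduced to large square blocks; fine edges and outlines are lost — a downscale-then-upscale (mosaic) effect.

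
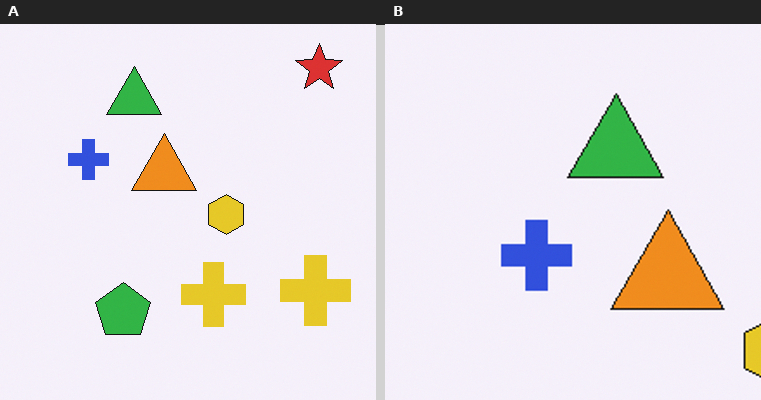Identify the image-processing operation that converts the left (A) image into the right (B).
The image was cropped to a noticeably smaller region and rescaled.

The visible shapes are larger and the field of view is narrower; shapes near the original edges may be partly or wholly outside the frame — a crop-and-rescale.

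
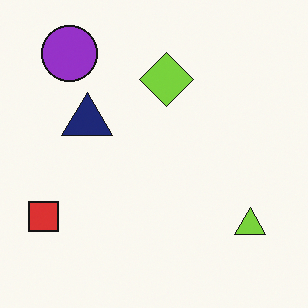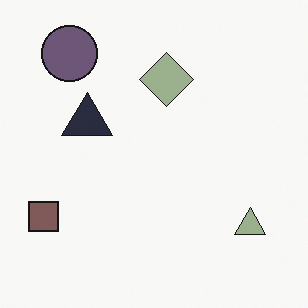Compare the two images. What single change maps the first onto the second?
The transformation is: heavily desaturated.

All colors are more muted and greyish — a global saturation change.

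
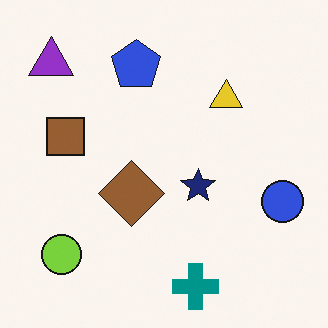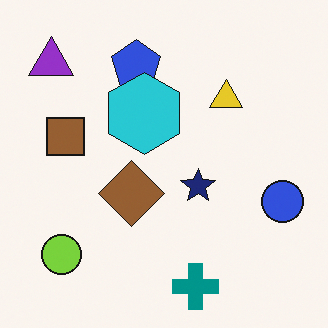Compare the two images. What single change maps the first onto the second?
The image was overlaid with an additional cyan hexagon.

A cyan hexagon appears in the second image that is absent from the first.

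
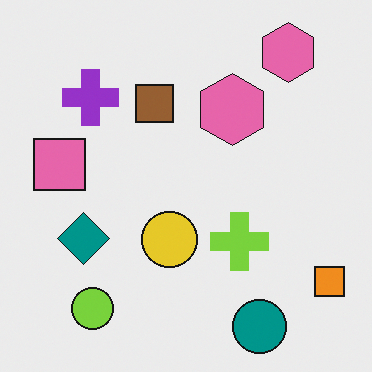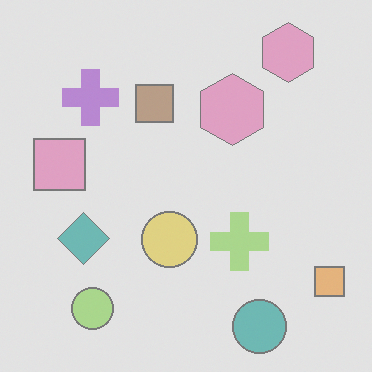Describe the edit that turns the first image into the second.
Given much lower contrast.

Tones are pushed toward mid-grey across the whole image — a global contrast change.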